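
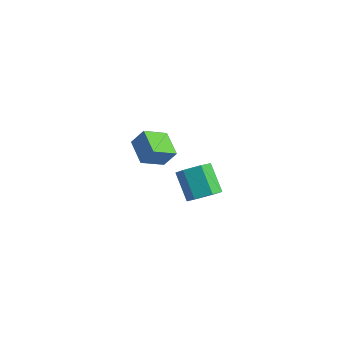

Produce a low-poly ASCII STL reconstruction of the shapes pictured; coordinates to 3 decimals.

solid 
facet normal 0.631 -0.271 -0.727
outer loop
vertex -0.928 3.375 -1.727
vertex -1.544 3.556 -2.329
vertex -0.981 4.182 -2.074
endloop
endfacet
facet normal 0.773 0.293 0.562
outer loop
vertex -0.928 3.375 -1.727
vertex -0.981 4.182 -2.074
vertex -2.02 3.843 -0.469
endloop
endfacet
facet normal 0.774 0.292 0.562
outer loop
vertex -2.02 3.843 -0.469
vertex -0.981 4.182 -2.074
vertex -2.072 4.65 -0.816
endloop
endfacet
facet normal -0.631 0.272 0.727
outer loop
vertex -2.02 3.843 -0.469
vertex -2.072 4.65 -0.816
vertex -2.636 4.024 -1.071
endloop
endfacet
facet normal 0.630 -0.271 -0.728
outer loop
vertex -0.981 4.182 -2.074
vertex -1.544 3.556 -2.329
vertex -1.597 4.363 -2.675
endloop
endfacet
facet normal 0.335 0.940 -0.060
outer loop
vertex -0.981 4.182 -2.074
vertex -1.597 4.363 -2.675
vertex -2.072 4.65 -0.816
endloop
endfacet
facet normal 0.336 0.940 -0.059
outer loop
vertex -2.072 4.65 -0.816
vertex -1.597 4.363 -2.675
vertex -2.688 4.832 -1.417
endloop
endfacet
facet normal -0.630 0.271 0.728
outer loop
vertex -2.072 4.65 -0.816
vertex -2.688 4.832 -1.417
vertex -2.636 4.024 -1.071
endloop
endfacet
facet normal 0.631 -0.270 -0.727
outer loop
vertex -1.597 4.363 -2.675
vertex -1.544 3.556 -2.329
vertex -2.16 3.737 -2.931
endloop
endfacet
facet normal -0.438 0.649 -0.622
outer loop
vertex -1.597 4.363 -2.675
vertex -2.16 3.737 -2.931
vertex -2.688 4.832 -1.417
endloop
endfacet
facet normal -0.439 0.649 -0.622
outer loop
vertex -2.688 4.832 -1.417
vertex -2.16 3.737 -2.931
vertex -3.252 4.205 -1.673
endloop
endfacet
facet normal -0.631 0.271 0.727
outer loop
vertex -2.688 4.832 -1.417
vertex -3.252 4.205 -1.673
vertex -2.636 4.024 -1.071
endloop
endfacet
facet normal 0.631 -0.272 -0.727
outer loop
vertex -2.16 3.737 -2.931
vertex -1.544 3.556 -2.329
vertex -2.108 2.93 -2.584
endloop
endfacet
facet normal -0.773 -0.292 -0.563
outer loop
vertex -2.16 3.737 -2.931
vertex -2.108 2.93 -2.584
vertex -3.252 4.205 -1.673
endloop
endfacet
facet normal -0.774 -0.293 -0.562
outer loop
vertex -3.252 4.205 -1.673
vertex -2.108 2.93 -2.584
vertex -3.199 3.398 -1.326
endloop
endfacet
facet normal -0.631 0.271 0.727
outer loop
vertex -3.252 4.205 -1.673
vertex -3.199 3.398 -1.326
vertex -2.636 4.024 -1.071
endloop
endfacet
facet normal 0.630 -0.271 -0.728
outer loop
vertex -2.108 2.93 -2.584
vertex -1.544 3.556 -2.329
vertex -1.492 2.748 -1.983
endloop
endfacet
facet normal -0.335 -0.940 0.059
outer loop
vertex -2.108 2.93 -2.584
vertex -1.492 2.748 -1.983
vertex -3.199 3.398 -1.326
endloop
endfacet
facet normal -0.335 -0.940 0.060
outer loop
vertex -3.199 3.398 -1.326
vertex -1.492 2.748 -1.983
vertex -2.583 3.217 -0.725
endloop
endfacet
facet normal -0.630 0.271 0.728
outer loop
vertex -3.199 3.398 -1.326
vertex -2.583 3.217 -0.725
vertex -2.636 4.024 -1.071
endloop
endfacet
facet normal 0.631 -0.271 -0.727
outer loop
vertex -1.492 2.748 -1.983
vertex -1.544 3.556 -2.329
vertex -0.928 3.375 -1.727
endloop
endfacet
facet normal 0.439 -0.649 0.622
outer loop
vertex -1.492 2.748 -1.983
vertex -0.928 3.375 -1.727
vertex -2.583 3.217 -0.725
endloop
endfacet
facet normal 0.439 -0.649 0.622
outer loop
vertex -2.583 3.217 -0.725
vertex -0.928 3.375 -1.727
vertex -2.02 3.843 -0.469
endloop
endfacet
facet normal -0.631 0.270 0.727
outer loop
vertex -2.583 3.217 -0.725
vertex -2.02 3.843 -0.469
vertex -2.636 4.024 -1.071
endloop
endfacet
facet normal -0.505 -0.259 -0.823
outer loop
vertex -0.984 -1.614 3.425
vertex -2.103 -0.964 3.906
vertex -0.592 -0.501 2.834
endloop
endfacet
facet normal 0.811 -0.471 -0.349
outer loop
vertex -0.077 -0.236 3.674
vertex -0.984 -1.614 3.425
vertex -0.592 -0.501 2.834
endloop
endfacet
facet normal -0.505 -0.259 -0.823
outer loop
vertex -0.592 -0.501 2.834
vertex -2.103 -0.964 3.906
vertex -1.711 0.149 3.315
endloop
endfacet
facet normal 0.297 0.843 -0.448
outer loop
vertex -1.711 0.149 3.315
vertex -0.077 -0.236 3.674
vertex -0.592 -0.501 2.834
endloop
endfacet
facet normal -0.297 -0.843 0.448
outer loop
vertex -0.984 -1.614 3.425
vertex -1.588 -0.699 4.746
vertex -2.103 -0.964 3.906
endloop
endfacet
facet normal 0.811 -0.471 -0.349
outer loop
vertex -0.469 -1.349 4.265
vertex -0.984 -1.614 3.425
vertex -0.077 -0.236 3.674
endloop
endfacet
facet normal -0.297 -0.843 0.448
outer loop
vertex -0.469 -1.349 4.265
vertex -1.588 -0.699 4.746
vertex -0.984 -1.614 3.425
endloop
endfacet
facet normal -0.811 0.471 0.349
outer loop
vertex -2.103 -0.964 3.906
vertex -1.588 -0.699 4.746
vertex -1.711 0.149 3.315
endloop
endfacet
facet normal 0.297 0.843 -0.448
outer loop
vertex -1.196 0.414 4.155
vertex -0.077 -0.236 3.674
vertex -1.711 0.149 3.315
endloop
endfacet
facet normal -0.811 0.471 0.349
outer loop
vertex -1.711 0.149 3.315
vertex -1.588 -0.699 4.746
vertex -1.196 0.414 4.155
endloop
endfacet
facet normal 0.505 0.259 0.823
outer loop
vertex -1.196 0.414 4.155
vertex -0.469 -1.349 4.265
vertex -0.077 -0.236 3.674
endloop
endfacet
facet normal 0.505 0.259 0.823
outer loop
vertex -1.588 -0.699 4.746
vertex -0.469 -1.349 4.265
vertex -1.196 0.414 4.155
endloop
endfacet

endsolid


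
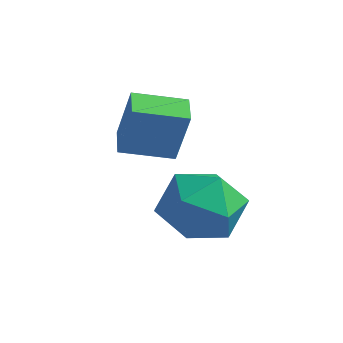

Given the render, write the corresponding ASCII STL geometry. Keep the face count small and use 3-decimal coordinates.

solid 
facet normal -0.705 -0.677 0.214
outer loop
vertex -0.168 1.481 4.719
vertex -0.754 2.144 4.886
vertex -0.612 1.468 3.213
endloop
endfacet
facet normal 0.651 -0.736 -0.186
outer loop
vertex 0.374 2.416 2.914
vertex -0.168 1.481 4.719
vertex -0.612 1.468 3.213
endloop
endfacet
facet normal -0.704 -0.677 0.214
outer loop
vertex -0.612 1.468 3.213
vertex -0.754 2.144 4.886
vertex -1.198 2.13 3.38
endloop
endfacet
facet normal -0.283 -0.008 -0.959
outer loop
vertex -1.198 2.13 3.38
vertex 0.374 2.416 2.914
vertex -0.612 1.468 3.213
endloop
endfacet
facet normal 0.283 0.008 0.959
outer loop
vertex -0.168 1.481 4.719
vertex 0.232 3.092 4.587
vertex -0.754 2.144 4.886
endloop
endfacet
facet normal 0.652 -0.735 -0.185
outer loop
vertex 0.818 2.43 4.42
vertex -0.168 1.481 4.719
vertex 0.374 2.416 2.914
endloop
endfacet
facet normal 0.283 0.008 0.959
outer loop
vertex 0.818 2.43 4.42
vertex 0.232 3.092 4.587
vertex -0.168 1.481 4.719
endloop
endfacet
facet normal -0.651 0.736 0.185
outer loop
vertex -0.754 2.144 4.886
vertex 0.232 3.092 4.587
vertex -1.198 2.13 3.38
endloop
endfacet
facet normal -0.283 -0.008 -0.959
outer loop
vertex -0.212 3.079 3.081
vertex 0.374 2.416 2.914
vertex -1.198 2.13 3.38
endloop
endfacet
facet normal -0.652 0.735 0.186
outer loop
vertex -1.198 2.13 3.38
vertex 0.232 3.092 4.587
vertex -0.212 3.079 3.081
endloop
endfacet
facet normal 0.705 0.677 -0.214
outer loop
vertex -0.212 3.079 3.081
vertex 0.818 2.43 4.42
vertex 0.374 2.416 2.914
endloop
endfacet
facet normal 0.704 0.677 -0.213
outer loop
vertex 0.232 3.092 4.587
vertex 0.818 2.43 4.42
vertex -0.212 3.079 3.081
endloop
endfacet
facet normal -0.231 0.382 0.895
outer loop
vertex 1.244 2.86 2.505
vertex 0.836 1.82 2.844
vertex 1.958 2.092 3.018
endloop
endfacet
facet normal 0.332 0.718 0.612
outer loop
vertex 1.244 2.86 2.505
vertex 1.958 2.092 3.018
vertex 2.326 2.707 2.097
endloop
endfacet
facet normal 0.134 0.991 -0.017
outer loop
vertex 1.244 2.86 2.505
vertex 2.326 2.707 2.097
vertex 1.433 2.815 1.354
endloop
endfacet
facet normal -0.552 0.825 -0.123
outer loop
vertex 1.244 2.86 2.505
vertex 1.433 2.815 1.354
vertex 0.512 2.267 1.816
endloop
endfacet
facet normal -0.778 0.449 0.440
outer loop
vertex 1.244 2.86 2.505
vertex 0.512 2.267 1.816
vertex 0.836 1.82 2.844
endloop
endfacet
facet normal 0.840 0.232 0.490
outer loop
vertex 2.326 2.707 2.097
vertex 1.958 2.092 3.018
vertex 2.588 1.573 2.184
endloop
endfacet
facet normal -0.072 -0.311 0.948
outer loop
vertex 1.958 2.092 3.018
vertex 0.836 1.82 2.844
vertex 1.667 1.025 2.646
endloop
endfacet
facet normal -0.956 -0.204 0.212
outer loop
vertex 0.836 1.82 2.844
vertex 0.512 2.267 1.816
vertex 0.774 1.133 1.903
endloop
endfacet
facet normal -0.591 0.405 -0.698
outer loop
vertex 0.512 2.267 1.816
vertex 1.433 2.815 1.354
vertex 1.142 1.748 0.982
endloop
endfacet
facet normal 0.519 0.674 -0.526
outer loop
vertex 1.433 2.815 1.354
vertex 2.326 2.707 2.097
vertex 2.264 2.02 1.156
endloop
endfacet
facet normal 0.552 -0.825 0.123
outer loop
vertex 1.856 0.98 1.495
vertex 2.588 1.573 2.184
vertex 1.667 1.025 2.646
endloop
endfacet
facet normal -0.134 -0.991 0.017
outer loop
vertex 1.856 0.98 1.495
vertex 1.667 1.025 2.646
vertex 0.774 1.133 1.903
endloop
endfacet
facet normal -0.332 -0.718 -0.612
outer loop
vertex 1.856 0.98 1.495
vertex 0.774 1.133 1.903
vertex 1.142 1.748 0.982
endloop
endfacet
facet normal 0.231 -0.382 -0.895
outer loop
vertex 1.856 0.98 1.495
vertex 1.142 1.748 0.982
vertex 2.264 2.02 1.156
endloop
endfacet
facet normal 0.778 -0.449 -0.440
outer loop
vertex 1.856 0.98 1.495
vertex 2.264 2.02 1.156
vertex 2.588 1.573 2.184
endloop
endfacet
facet normal 0.591 -0.405 0.698
outer loop
vertex 1.667 1.025 2.646
vertex 2.588 1.573 2.184
vertex 1.958 2.092 3.018
endloop
endfacet
facet normal -0.519 -0.674 0.526
outer loop
vertex 0.774 1.133 1.903
vertex 1.667 1.025 2.646
vertex 0.836 1.82 2.844
endloop
endfacet
facet normal -0.840 -0.232 -0.490
outer loop
vertex 1.142 1.748 0.982
vertex 0.774 1.133 1.903
vertex 0.512 2.267 1.816
endloop
endfacet
facet normal 0.072 0.311 -0.948
outer loop
vertex 2.264 2.02 1.156
vertex 1.142 1.748 0.982
vertex 1.433 2.815 1.354
endloop
endfacet
facet normal 0.956 0.204 -0.212
outer loop
vertex 2.588 1.573 2.184
vertex 2.264 2.02 1.156
vertex 2.326 2.707 2.097
endloop
endfacet

endsolid


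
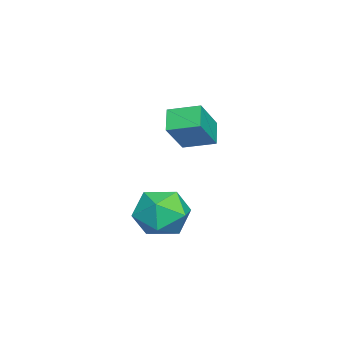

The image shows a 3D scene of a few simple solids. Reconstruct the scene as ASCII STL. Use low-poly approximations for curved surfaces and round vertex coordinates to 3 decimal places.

solid 
facet normal -0.128 0.895 0.427
outer loop
vertex 1.123 -2.969 -2.77
vertex 1.501 -3.399 -1.754
vertex 2.259 -2.932 -2.507
endloop
endfacet
facet normal 0.030 0.964 -0.266
outer loop
vertex 1.123 -2.969 -2.77
vertex 2.259 -2.932 -2.507
vertex 1.919 -3.219 -3.586
endloop
endfacet
facet normal -0.465 0.612 -0.641
outer loop
vertex 1.123 -2.969 -2.77
vertex 1.919 -3.219 -3.586
vertex 0.95 -3.864 -3.499
endloop
endfacet
facet normal -0.928 0.326 -0.180
outer loop
vertex 1.123 -2.969 -2.77
vertex 0.95 -3.864 -3.499
vertex 0.691 -3.975 -2.366
endloop
endfacet
facet normal -0.720 0.502 0.480
outer loop
vertex 1.123 -2.969 -2.77
vertex 0.691 -3.975 -2.366
vertex 1.501 -3.399 -1.754
endloop
endfacet
facet normal 0.660 0.648 -0.380
outer loop
vertex 1.919 -3.219 -3.586
vertex 2.259 -2.932 -2.507
vertex 2.789 -3.805 -3.074
endloop
endfacet
facet normal 0.404 0.537 0.740
outer loop
vertex 2.259 -2.932 -2.507
vertex 1.501 -3.399 -1.754
vertex 2.53 -3.916 -1.941
endloop
endfacet
facet normal -0.554 -0.100 0.827
outer loop
vertex 1.501 -3.399 -1.754
vertex 0.691 -3.975 -2.366
vertex 1.561 -4.561 -1.854
endloop
endfacet
facet normal -0.891 -0.384 -0.241
outer loop
vertex 0.691 -3.975 -2.366
vertex 0.95 -3.864 -3.499
vertex 1.221 -4.848 -2.933
endloop
endfacet
facet normal -0.140 0.078 -0.987
outer loop
vertex 0.95 -3.864 -3.499
vertex 1.919 -3.219 -3.586
vertex 1.979 -4.381 -3.686
endloop
endfacet
facet normal 0.928 -0.326 0.180
outer loop
vertex 2.357 -4.811 -2.67
vertex 2.789 -3.805 -3.074
vertex 2.53 -3.916 -1.941
endloop
endfacet
facet normal 0.465 -0.612 0.641
outer loop
vertex 2.357 -4.811 -2.67
vertex 2.53 -3.916 -1.941
vertex 1.561 -4.561 -1.854
endloop
endfacet
facet normal -0.030 -0.964 0.266
outer loop
vertex 2.357 -4.811 -2.67
vertex 1.561 -4.561 -1.854
vertex 1.221 -4.848 -2.933
endloop
endfacet
facet normal 0.128 -0.895 -0.427
outer loop
vertex 2.357 -4.811 -2.67
vertex 1.221 -4.848 -2.933
vertex 1.979 -4.381 -3.686
endloop
endfacet
facet normal 0.720 -0.502 -0.480
outer loop
vertex 2.357 -4.811 -2.67
vertex 1.979 -4.381 -3.686
vertex 2.789 -3.805 -3.074
endloop
endfacet
facet normal 0.891 0.384 0.241
outer loop
vertex 2.53 -3.916 -1.941
vertex 2.789 -3.805 -3.074
vertex 2.259 -2.932 -2.507
endloop
endfacet
facet normal 0.140 -0.078 0.987
outer loop
vertex 1.561 -4.561 -1.854
vertex 2.53 -3.916 -1.941
vertex 1.501 -3.399 -1.754
endloop
endfacet
facet normal -0.660 -0.648 0.380
outer loop
vertex 1.221 -4.848 -2.933
vertex 1.561 -4.561 -1.854
vertex 0.691 -3.975 -2.366
endloop
endfacet
facet normal -0.404 -0.537 -0.740
outer loop
vertex 1.979 -4.381 -3.686
vertex 1.221 -4.848 -2.933
vertex 0.95 -3.864 -3.499
endloop
endfacet
facet normal 0.554 0.100 -0.827
outer loop
vertex 2.789 -3.805 -3.074
vertex 1.979 -4.381 -3.686
vertex 1.919 -3.219 -3.586
endloop
endfacet
facet normal -0.643 0.214 -0.735
outer loop
vertex -3.171 -4.143 -0.526
vertex -3.121 -2.865 -0.197
vertex -2.329 -3.996 -1.219
endloop
endfacet
facet normal -0.037 -0.967 -0.250
outer loop
vertex -1.199 -4.375 0.077
vertex -3.171 -4.143 -0.526
vertex -2.329 -3.996 -1.219
endloop
endfacet
facet normal -0.642 0.215 -0.736
outer loop
vertex -2.329 -3.996 -1.219
vertex -3.121 -2.865 -0.197
vertex -2.279 -2.719 -0.889
endloop
endfacet
facet normal 0.766 0.133 -0.629
outer loop
vertex -2.279 -2.719 -0.889
vertex -1.199 -4.375 0.077
vertex -2.329 -3.996 -1.219
endloop
endfacet
facet normal -0.766 -0.132 0.629
outer loop
vertex -3.171 -4.143 -0.526
vertex -1.991 -3.244 1.099
vertex -3.121 -2.865 -0.197
endloop
endfacet
facet normal -0.037 -0.968 -0.250
outer loop
vertex -2.041 -4.521 0.769
vertex -3.171 -4.143 -0.526
vertex -1.199 -4.375 0.077
endloop
endfacet
facet normal -0.766 -0.133 0.629
outer loop
vertex -2.041 -4.521 0.769
vertex -1.991 -3.244 1.099
vertex -3.171 -4.143 -0.526
endloop
endfacet
facet normal 0.038 0.968 0.250
outer loop
vertex -3.121 -2.865 -0.197
vertex -1.991 -3.244 1.099
vertex -2.279 -2.719 -0.889
endloop
endfacet
facet normal 0.766 0.132 -0.630
outer loop
vertex -1.149 -3.097 0.406
vertex -1.199 -4.375 0.077
vertex -2.279 -2.719 -0.889
endloop
endfacet
facet normal 0.037 0.968 0.250
outer loop
vertex -2.279 -2.719 -0.889
vertex -1.991 -3.244 1.099
vertex -1.149 -3.097 0.406
endloop
endfacet
facet normal 0.642 -0.215 0.736
outer loop
vertex -1.149 -3.097 0.406
vertex -2.041 -4.521 0.769
vertex -1.199 -4.375 0.077
endloop
endfacet
facet normal 0.643 -0.215 0.735
outer loop
vertex -1.991 -3.244 1.099
vertex -2.041 -4.521 0.769
vertex -1.149 -3.097 0.406
endloop
endfacet

endsolid


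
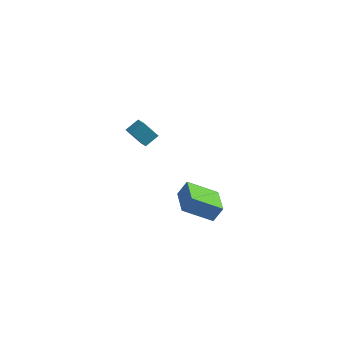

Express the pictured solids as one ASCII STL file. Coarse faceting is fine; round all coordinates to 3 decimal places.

solid 
facet normal -0.455 -0.267 -0.849
outer loop
vertex -0.497 0.204 -3.463
vertex -1.095 1.888 -3.671
vertex 1.122 0.654 -4.472
endloop
endfacet
facet normal 0.333 -0.936 0.116
outer loop
vertex 1.595 0.932 -3.589
vertex -0.497 0.204 -3.463
vertex 1.122 0.654 -4.472
endloop
endfacet
facet normal -0.455 -0.267 -0.849
outer loop
vertex 1.122 0.654 -4.472
vertex -1.095 1.888 -3.671
vertex 0.523 2.339 -4.68
endloop
endfacet
facet normal 0.826 0.230 -0.515
outer loop
vertex 0.523 2.339 -4.68
vertex 1.595 0.932 -3.589
vertex 1.122 0.654 -4.472
endloop
endfacet
facet normal -0.826 -0.230 0.515
outer loop
vertex -0.497 0.204 -3.463
vertex -0.622 2.166 -2.788
vertex -1.095 1.888 -3.671
endloop
endfacet
facet normal 0.333 -0.936 0.115
outer loop
vertex -0.023 0.481 -2.58
vertex -0.497 0.204 -3.463
vertex 1.595 0.932 -3.589
endloop
endfacet
facet normal -0.826 -0.230 0.515
outer loop
vertex -0.023 0.481 -2.58
vertex -0.622 2.166 -2.788
vertex -0.497 0.204 -3.463
endloop
endfacet
facet normal -0.333 0.936 -0.116
outer loop
vertex -1.095 1.888 -3.671
vertex -0.622 2.166 -2.788
vertex 0.523 2.339 -4.68
endloop
endfacet
facet normal 0.826 0.230 -0.515
outer loop
vertex 0.997 2.616 -3.797
vertex 1.595 0.932 -3.589
vertex 0.523 2.339 -4.68
endloop
endfacet
facet normal -0.332 0.936 -0.115
outer loop
vertex 0.523 2.339 -4.68
vertex -0.622 2.166 -2.788
vertex 0.997 2.616 -3.797
endloop
endfacet
facet normal 0.455 0.267 0.849
outer loop
vertex 0.997 2.616 -3.797
vertex -0.023 0.481 -2.58
vertex 1.595 0.932 -3.589
endloop
endfacet
facet normal 0.455 0.267 0.849
outer loop
vertex -0.622 2.166 -2.788
vertex -0.023 0.481 -2.58
vertex 0.997 2.616 -3.797
endloop
endfacet
facet normal -0.716 0.133 0.685
outer loop
vertex -2.923 -1.034 3.666
vertex -2.383 -0.457 4.118
vertex -3.427 0.011 2.937
endloop
endfacet
facet normal -0.594 -0.633 -0.497
outer loop
vertex -2.597 -0.143 2.142
vertex -2.923 -1.034 3.666
vertex -3.427 0.011 2.937
endloop
endfacet
facet normal -0.716 0.132 0.685
outer loop
vertex -3.427 0.011 2.937
vertex -2.383 -0.457 4.118
vertex -2.888 0.587 3.389
endloop
endfacet
facet normal -0.368 0.762 -0.532
outer loop
vertex -2.888 0.587 3.389
vertex -2.597 -0.143 2.142
vertex -3.427 0.011 2.937
endloop
endfacet
facet normal 0.369 -0.762 0.532
outer loop
vertex -2.923 -1.034 3.666
vertex -1.553 -0.611 3.323
vertex -2.383 -0.457 4.118
endloop
endfacet
facet normal -0.592 -0.634 -0.497
outer loop
vertex -2.092 -1.187 2.871
vertex -2.923 -1.034 3.666
vertex -2.597 -0.143 2.142
endloop
endfacet
facet normal 0.369 -0.762 0.532
outer loop
vertex -2.092 -1.187 2.871
vertex -1.553 -0.611 3.323
vertex -2.923 -1.034 3.666
endloop
endfacet
facet normal 0.593 0.634 0.497
outer loop
vertex -2.383 -0.457 4.118
vertex -1.553 -0.611 3.323
vertex -2.888 0.587 3.389
endloop
endfacet
facet normal -0.369 0.762 -0.532
outer loop
vertex -2.057 0.434 2.594
vertex -2.597 -0.143 2.142
vertex -2.888 0.587 3.389
endloop
endfacet
facet normal 0.593 0.633 0.498
outer loop
vertex -2.888 0.587 3.389
vertex -1.553 -0.611 3.323
vertex -2.057 0.434 2.594
endloop
endfacet
facet normal 0.716 -0.133 -0.686
outer loop
vertex -2.057 0.434 2.594
vertex -2.092 -1.187 2.871
vertex -2.597 -0.143 2.142
endloop
endfacet
facet normal 0.716 -0.133 -0.685
outer loop
vertex -1.553 -0.611 3.323
vertex -2.092 -1.187 2.871
vertex -2.057 0.434 2.594
endloop
endfacet

endsolid


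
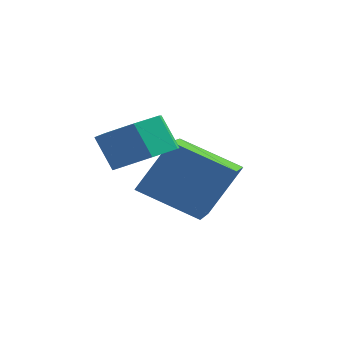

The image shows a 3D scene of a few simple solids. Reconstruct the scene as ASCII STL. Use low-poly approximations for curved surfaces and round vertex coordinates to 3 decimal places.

solid 
facet normal 0.491 -0.051 -0.870
outer loop
vertex 3.321 -1.807 3.339
vertex 2.452 -1.911 2.855
vertex 2.942 -1.07 3.082
endloop
endfacet
facet normal 0.754 0.525 0.395
outer loop
vertex 3.321 -1.807 3.339
vertex 2.942 -1.07 3.082
vertex 2.717 -1.745 4.409
endloop
endfacet
facet normal 0.755 0.524 0.395
outer loop
vertex 2.717 -1.745 4.409
vertex 2.942 -1.07 3.082
vertex 2.339 -1.007 4.152
endloop
endfacet
facet normal -0.491 0.052 0.870
outer loop
vertex 2.717 -1.745 4.409
vertex 2.339 -1.007 4.152
vertex 1.848 -1.849 3.925
endloop
endfacet
facet normal 0.491 -0.051 -0.870
outer loop
vertex 2.942 -1.07 3.082
vertex 2.452 -1.911 2.855
vertex 2.194 -0.966 2.654
endloop
endfacet
facet normal 0.129 0.991 0.015
outer loop
vertex 2.942 -1.07 3.082
vertex 2.194 -0.966 2.654
vertex 2.339 -1.007 4.152
endloop
endfacet
facet normal 0.130 0.991 0.015
outer loop
vertex 2.339 -1.007 4.152
vertex 2.194 -0.966 2.654
vertex 1.591 -0.903 3.725
endloop
endfacet
facet normal -0.490 0.051 0.870
outer loop
vertex 2.339 -1.007 4.152
vertex 1.591 -0.903 3.725
vertex 1.848 -1.849 3.925
endloop
endfacet
facet normal 0.490 -0.051 -0.870
outer loop
vertex 2.194 -0.966 2.654
vertex 2.452 -1.911 2.855
vertex 1.64 -1.574 2.378
endloop
endfacet
facet normal -0.594 0.712 -0.376
outer loop
vertex 2.194 -0.966 2.654
vertex 1.64 -1.574 2.378
vertex 1.591 -0.903 3.725
endloop
endfacet
facet normal -0.593 0.712 -0.376
outer loop
vertex 1.591 -0.903 3.725
vertex 1.64 -1.574 2.378
vertex 1.037 -1.511 3.448
endloop
endfacet
facet normal -0.491 0.051 0.870
outer loop
vertex 1.591 -0.903 3.725
vertex 1.037 -1.511 3.448
vertex 1.848 -1.849 3.925
endloop
endfacet
facet normal 0.490 -0.050 -0.870
outer loop
vertex 1.64 -1.574 2.378
vertex 2.452 -1.911 2.855
vertex 1.697 -2.436 2.46
endloop
endfacet
facet normal -0.869 -0.103 -0.484
outer loop
vertex 1.64 -1.574 2.378
vertex 1.697 -2.436 2.46
vertex 1.037 -1.511 3.448
endloop
endfacet
facet normal -0.869 -0.103 -0.484
outer loop
vertex 1.037 -1.511 3.448
vertex 1.697 -2.436 2.46
vertex 1.094 -2.373 3.53
endloop
endfacet
facet normal -0.491 0.050 0.870
outer loop
vertex 1.037 -1.511 3.448
vertex 1.094 -2.373 3.53
vertex 1.848 -1.849 3.925
endloop
endfacet
facet normal 0.491 -0.051 -0.870
outer loop
vertex 1.697 -2.436 2.46
vertex 2.452 -1.911 2.855
vertex 2.322 -2.903 2.84
endloop
endfacet
facet normal -0.491 -0.841 -0.227
outer loop
vertex 1.697 -2.436 2.46
vertex 2.322 -2.903 2.84
vertex 1.094 -2.373 3.53
endloop
endfacet
facet normal -0.491 -0.841 -0.227
outer loop
vertex 1.094 -2.373 3.53
vertex 2.322 -2.903 2.84
vertex 1.719 -2.84 3.91
endloop
endfacet
facet normal -0.491 0.051 0.870
outer loop
vertex 1.094 -2.373 3.53
vertex 1.719 -2.84 3.91
vertex 1.848 -1.849 3.925
endloop
endfacet
facet normal 0.490 -0.051 -0.870
outer loop
vertex 2.322 -2.903 2.84
vertex 2.452 -1.911 2.855
vertex 3.045 -2.623 3.231
endloop
endfacet
facet normal 0.257 -0.945 0.201
outer loop
vertex 2.322 -2.903 2.84
vertex 3.045 -2.623 3.231
vertex 1.719 -2.84 3.91
endloop
endfacet
facet normal 0.257 -0.945 0.201
outer loop
vertex 1.719 -2.84 3.91
vertex 3.045 -2.623 3.231
vertex 2.442 -2.56 4.301
endloop
endfacet
facet normal -0.490 0.051 0.870
outer loop
vertex 1.719 -2.84 3.91
vertex 2.442 -2.56 4.301
vertex 1.848 -1.849 3.925
endloop
endfacet
facet normal 0.491 -0.051 -0.870
outer loop
vertex 3.045 -2.623 3.231
vertex 2.452 -1.911 2.855
vertex 3.321 -1.807 3.339
endloop
endfacet
facet normal 0.811 -0.338 0.477
outer loop
vertex 3.045 -2.623 3.231
vertex 3.321 -1.807 3.339
vertex 2.442 -2.56 4.301
endloop
endfacet
facet normal 0.811 -0.337 0.478
outer loop
vertex 2.442 -2.56 4.301
vertex 3.321 -1.807 3.339
vertex 2.717 -1.745 4.409
endloop
endfacet
facet normal -0.491 0.050 0.870
outer loop
vertex 2.442 -2.56 4.301
vertex 2.717 -1.745 4.409
vertex 1.848 -1.849 3.925
endloop
endfacet
facet normal -0.339 -0.401 -0.851
outer loop
vertex 3.513 -0.944 0.495
vertex 1.745 -1.437 1.431
vertex 2.73 0.851 -0.039
endloop
endfacet
facet normal 0.858 0.239 -0.455
outer loop
vertex 3.395 1.637 1.629
vertex 3.513 -0.944 0.495
vertex 2.73 0.851 -0.039
endloop
endfacet
facet normal -0.339 -0.401 -0.851
outer loop
vertex 2.73 0.851 -0.039
vertex 1.745 -1.437 1.431
vertex 0.963 0.358 0.897
endloop
endfacet
facet normal -0.386 0.884 -0.263
outer loop
vertex 0.963 0.358 0.897
vertex 3.395 1.637 1.629
vertex 2.73 0.851 -0.039
endloop
endfacet
facet normal 0.386 -0.884 0.263
outer loop
vertex 3.513 -0.944 0.495
vertex 2.41 -0.651 3.099
vertex 1.745 -1.437 1.431
endloop
endfacet
facet normal 0.858 0.239 -0.454
outer loop
vertex 4.177 -0.158 2.163
vertex 3.513 -0.944 0.495
vertex 3.395 1.637 1.629
endloop
endfacet
facet normal 0.386 -0.884 0.263
outer loop
vertex 4.177 -0.158 2.163
vertex 2.41 -0.651 3.099
vertex 3.513 -0.944 0.495
endloop
endfacet
facet normal -0.858 -0.239 0.455
outer loop
vertex 1.745 -1.437 1.431
vertex 2.41 -0.651 3.099
vertex 0.963 0.358 0.897
endloop
endfacet
facet normal -0.386 0.884 -0.263
outer loop
vertex 1.627 1.144 2.565
vertex 3.395 1.637 1.629
vertex 0.963 0.358 0.897
endloop
endfacet
facet normal -0.858 -0.239 0.454
outer loop
vertex 0.963 0.358 0.897
vertex 2.41 -0.651 3.099
vertex 1.627 1.144 2.565
endloop
endfacet
facet normal 0.339 0.401 0.851
outer loop
vertex 1.627 1.144 2.565
vertex 4.177 -0.158 2.163
vertex 3.395 1.637 1.629
endloop
endfacet
facet normal 0.339 0.401 0.851
outer loop
vertex 2.41 -0.651 3.099
vertex 4.177 -0.158 2.163
vertex 1.627 1.144 2.565
endloop
endfacet

endsolid


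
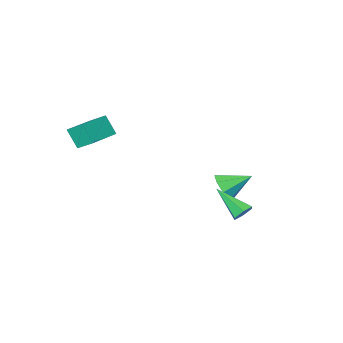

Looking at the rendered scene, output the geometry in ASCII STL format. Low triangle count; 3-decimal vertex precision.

solid 
facet normal -0.952 -0.301 -0.065
outer loop
vertex 2.047 -3.677 2.156
vertex 1.91 -3.008 1.062
vertex 2.359 -4.542 1.588
endloop
endfacet
facet normal 0.107 -0.519 0.848
outer loop
vertex 4.29 -3.932 1.718
vertex 2.047 -3.677 2.156
vertex 2.359 -4.542 1.588
endloop
endfacet
facet normal -0.952 -0.300 -0.064
outer loop
vertex 2.359 -4.542 1.588
vertex 1.91 -3.008 1.062
vertex 2.221 -3.873 0.494
endloop
endfacet
facet normal 0.288 -0.800 -0.526
outer loop
vertex 2.221 -3.873 0.494
vertex 4.29 -3.932 1.718
vertex 2.359 -4.542 1.588
endloop
endfacet
facet normal -0.288 0.800 0.526
outer loop
vertex 2.047 -3.677 2.156
vertex 3.841 -2.398 1.192
vertex 1.91 -3.008 1.062
endloop
endfacet
facet normal 0.107 -0.519 0.848
outer loop
vertex 3.979 -3.067 2.286
vertex 2.047 -3.677 2.156
vertex 4.29 -3.932 1.718
endloop
endfacet
facet normal -0.288 0.800 0.526
outer loop
vertex 3.979 -3.067 2.286
vertex 3.841 -2.398 1.192
vertex 2.047 -3.677 2.156
endloop
endfacet
facet normal -0.107 0.519 -0.848
outer loop
vertex 1.91 -3.008 1.062
vertex 3.841 -2.398 1.192
vertex 2.221 -3.873 0.494
endloop
endfacet
facet normal 0.288 -0.800 -0.526
outer loop
vertex 4.153 -3.263 0.624
vertex 4.29 -3.932 1.718
vertex 2.221 -3.873 0.494
endloop
endfacet
facet normal -0.107 0.519 -0.848
outer loop
vertex 2.221 -3.873 0.494
vertex 3.841 -2.398 1.192
vertex 4.153 -3.263 0.624
endloop
endfacet
facet normal 0.952 0.300 0.064
outer loop
vertex 4.153 -3.263 0.624
vertex 3.979 -3.067 2.286
vertex 4.29 -3.932 1.718
endloop
endfacet
facet normal 0.951 0.301 0.064
outer loop
vertex 3.841 -2.398 1.192
vertex 3.979 -3.067 2.286
vertex 4.153 -3.263 0.624
endloop
endfacet
facet normal -0.178 0.785 -0.594
outer loop
vertex -0.583 3.157 -3.475
vertex -0.89 3.45 -2.996
vertex -0.26 3.535 -3.072
endloop
endfacet
facet normal 0.862 -0.388 -0.327
outer loop
vertex -0.583 3.157 -3.475
vertex -0.26 3.535 -3.072
vertex -0.53 1.85 -1.784
endloop
endfacet
facet normal -0.178 0.785 -0.594
outer loop
vertex -0.26 3.535 -3.072
vertex -0.89 3.45 -2.996
vertex -0.567 3.828 -2.593
endloop
endfacet
facet normal 0.876 0.197 0.441
outer loop
vertex -0.26 3.535 -3.072
vertex -0.567 3.828 -2.593
vertex -0.53 1.85 -1.784
endloop
endfacet
facet normal -0.175 0.784 -0.595
outer loop
vertex -0.567 3.828 -2.593
vertex -0.89 3.45 -2.996
vertex -1.197 3.744 -2.518
endloop
endfacet
facet normal 0.059 0.379 0.924
outer loop
vertex -0.567 3.828 -2.593
vertex -1.197 3.744 -2.518
vertex -0.53 1.85 -1.784
endloop
endfacet
facet normal -0.175 0.784 -0.595
outer loop
vertex -1.197 3.744 -2.518
vertex -0.89 3.45 -2.996
vertex -1.52 3.366 -2.921
endloop
endfacet
facet normal -0.769 -0.023 0.639
outer loop
vertex -1.197 3.744 -2.518
vertex -1.52 3.366 -2.921
vertex -0.53 1.85 -1.784
endloop
endfacet
facet normal -0.175 0.784 -0.595
outer loop
vertex -1.52 3.366 -2.921
vertex -0.89 3.45 -2.996
vertex -1.213 3.072 -3.399
endloop
endfacet
facet normal -0.783 -0.608 -0.129
outer loop
vertex -1.52 3.366 -2.921
vertex -1.213 3.072 -3.399
vertex -0.53 1.85 -1.784
endloop
endfacet
facet normal -0.178 0.785 -0.594
outer loop
vertex -1.213 3.072 -3.399
vertex -0.89 3.45 -2.996
vertex -0.583 3.157 -3.475
endloop
endfacet
facet normal 0.033 -0.790 -0.612
outer loop
vertex -1.213 3.072 -3.399
vertex -0.583 3.157 -3.475
vertex -0.53 1.85 -1.784
endloop
endfacet
facet normal 0.677 -0.546 -0.494
outer loop
vertex -2.453 -0.491 -2.331
vertex -2.729 -0.094 -3.149
vertex -2.079 0.113 -2.487
endloop
endfacet
facet normal 0.149 0.160 0.976
outer loop
vertex -2.453 -0.491 -2.331
vertex -2.079 0.113 -2.487
vertex -3.851 0.814 -2.331
endloop
endfacet
facet normal 0.676 -0.548 -0.493
outer loop
vertex -2.079 0.113 -2.487
vertex -2.729 -0.094 -3.149
vertex -2.085 0.595 -3.031
endloop
endfacet
facet normal 0.335 0.707 0.623
outer loop
vertex -2.079 0.113 -2.487
vertex -2.085 0.595 -3.031
vertex -3.851 0.814 -2.331
endloop
endfacet
facet normal 0.676 -0.548 -0.492
outer loop
vertex -2.085 0.595 -3.031
vertex -2.729 -0.094 -3.149
vertex -2.468 0.673 -3.644
endloop
endfacet
facet normal 0.138 0.990 0.039
outer loop
vertex -2.085 0.595 -3.031
vertex -2.468 0.673 -3.644
vertex -3.851 0.814 -2.331
endloop
endfacet
facet normal 0.676 -0.548 -0.493
outer loop
vertex -2.468 0.673 -3.644
vertex -2.729 -0.094 -3.149
vertex -3.004 0.302 -3.967
endloop
endfacet
facet normal -0.323 0.842 -0.431
outer loop
vertex -2.468 0.673 -3.644
vertex -3.004 0.302 -3.967
vertex -3.851 0.814 -2.331
endloop
endfacet
facet normal 0.677 -0.547 -0.492
outer loop
vertex -3.004 0.302 -3.967
vertex -2.729 -0.094 -3.149
vertex -3.378 -0.301 -3.811
endloop
endfacet
facet normal -0.782 0.352 -0.515
outer loop
vertex -3.004 0.302 -3.967
vertex -3.378 -0.301 -3.811
vertex -3.851 0.814 -2.331
endloop
endfacet
facet normal 0.677 -0.547 -0.492
outer loop
vertex -3.378 -0.301 -3.811
vertex -2.729 -0.094 -3.149
vertex -3.372 -0.784 -3.266
endloop
endfacet
facet normal -0.967 -0.195 -0.162
outer loop
vertex -3.378 -0.301 -3.811
vertex -3.372 -0.784 -3.266
vertex -3.851 0.814 -2.331
endloop
endfacet
facet normal 0.677 -0.547 -0.492
outer loop
vertex -3.372 -0.784 -3.266
vertex -2.729 -0.094 -3.149
vertex -2.989 -0.862 -2.653
endloop
endfacet
facet normal -0.771 -0.478 0.421
outer loop
vertex -3.372 -0.784 -3.266
vertex -2.989 -0.862 -2.653
vertex -3.851 0.814 -2.331
endloop
endfacet
facet normal 0.676 -0.548 -0.494
outer loop
vertex -2.989 -0.862 -2.653
vertex -2.729 -0.094 -3.149
vertex -2.453 -0.491 -2.331
endloop
endfacet
facet normal -0.308 -0.330 0.892
outer loop
vertex -2.989 -0.862 -2.653
vertex -2.453 -0.491 -2.331
vertex -3.851 0.814 -2.331
endloop
endfacet

endsolid


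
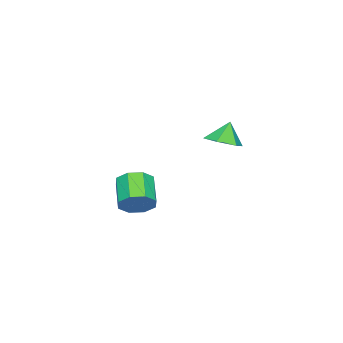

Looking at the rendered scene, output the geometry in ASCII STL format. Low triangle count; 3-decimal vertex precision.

solid 
facet normal 0.659 0.474 -0.584
outer loop
vertex 2.317 -2.851 -0.856
vertex 1.818 -2.848 -1.417
vertex 1.984 -2.383 -0.852
endloop
endfacet
facet normal 0.478 0.333 0.812
outer loop
vertex 2.317 -2.851 -0.856
vertex 1.984 -2.383 -0.852
vertex 1.42 -3.496 -0.063
endloop
endfacet
facet normal 0.480 0.332 0.812
outer loop
vertex 1.42 -3.496 -0.063
vertex 1.984 -2.383 -0.852
vertex 1.088 -3.028 -0.058
endloop
endfacet
facet normal -0.660 -0.474 0.583
outer loop
vertex 1.42 -3.496 -0.063
vertex 1.088 -3.028 -0.058
vertex 0.922 -3.492 -0.623
endloop
endfacet
facet normal 0.660 0.473 -0.584
outer loop
vertex 1.984 -2.383 -0.852
vertex 1.818 -2.848 -1.417
vertex 1.555 -2.187 -1.178
endloop
endfacet
facet normal -0.070 0.812 0.580
outer loop
vertex 1.984 -2.383 -0.852
vertex 1.555 -2.187 -1.178
vertex 1.088 -3.028 -0.058
endloop
endfacet
facet normal -0.071 0.812 0.580
outer loop
vertex 1.088 -3.028 -0.058
vertex 1.555 -2.187 -1.178
vertex 0.658 -2.832 -0.385
endloop
endfacet
facet normal -0.660 -0.474 0.583
outer loop
vertex 1.088 -3.028 -0.058
vertex 0.658 -2.832 -0.385
vertex 0.922 -3.492 -0.623
endloop
endfacet
facet normal 0.660 0.473 -0.583
outer loop
vertex 1.555 -2.187 -1.178
vertex 1.818 -2.848 -1.417
vertex 1.28 -2.378 -1.644
endloop
endfacet
facet normal -0.579 0.815 0.008
outer loop
vertex 1.555 -2.187 -1.178
vertex 1.28 -2.378 -1.644
vertex 0.658 -2.832 -0.385
endloop
endfacet
facet normal -0.579 0.815 0.008
outer loop
vertex 0.658 -2.832 -0.385
vertex 1.28 -2.378 -1.644
vertex 0.383 -3.023 -0.851
endloop
endfacet
facet normal -0.659 -0.474 0.583
outer loop
vertex 0.658 -2.832 -0.385
vertex 0.383 -3.023 -0.851
vertex 0.922 -3.492 -0.623
endloop
endfacet
facet normal 0.660 0.474 -0.583
outer loop
vertex 1.28 -2.378 -1.644
vertex 1.818 -2.848 -1.417
vertex 1.32 -2.844 -1.977
endloop
endfacet
facet normal -0.748 0.342 -0.568
outer loop
vertex 1.28 -2.378 -1.644
vertex 1.32 -2.844 -1.977
vertex 0.383 -3.023 -0.851
endloop
endfacet
facet normal -0.748 0.342 -0.568
outer loop
vertex 0.383 -3.023 -0.851
vertex 1.32 -2.844 -1.977
vertex 0.423 -3.489 -1.184
endloop
endfacet
facet normal -0.659 -0.474 0.584
outer loop
vertex 0.383 -3.023 -0.851
vertex 0.423 -3.489 -1.184
vertex 0.922 -3.492 -0.623
endloop
endfacet
facet normal 0.660 0.474 -0.583
outer loop
vertex 1.32 -2.844 -1.977
vertex 1.818 -2.848 -1.417
vertex 1.652 -3.312 -1.982
endloop
endfacet
facet normal -0.480 -0.332 -0.812
outer loop
vertex 1.32 -2.844 -1.977
vertex 1.652 -3.312 -1.982
vertex 0.423 -3.489 -1.184
endloop
endfacet
facet normal -0.479 -0.334 -0.812
outer loop
vertex 0.423 -3.489 -1.184
vertex 1.652 -3.312 -1.982
vertex 0.756 -3.957 -1.188
endloop
endfacet
facet normal -0.659 -0.474 0.584
outer loop
vertex 0.423 -3.489 -1.184
vertex 0.756 -3.957 -1.188
vertex 0.922 -3.492 -0.623
endloop
endfacet
facet normal 0.660 0.474 -0.583
outer loop
vertex 1.652 -3.312 -1.982
vertex 1.818 -2.848 -1.417
vertex 2.082 -3.508 -1.655
endloop
endfacet
facet normal 0.071 -0.812 -0.580
outer loop
vertex 1.652 -3.312 -1.982
vertex 2.082 -3.508 -1.655
vertex 0.756 -3.957 -1.188
endloop
endfacet
facet normal 0.070 -0.811 -0.580
outer loop
vertex 0.756 -3.957 -1.188
vertex 2.082 -3.508 -1.655
vertex 1.185 -4.153 -0.862
endloop
endfacet
facet normal -0.660 -0.473 0.584
outer loop
vertex 0.756 -3.957 -1.188
vertex 1.185 -4.153 -0.862
vertex 0.922 -3.492 -0.623
endloop
endfacet
facet normal 0.659 0.474 -0.583
outer loop
vertex 2.082 -3.508 -1.655
vertex 1.818 -2.848 -1.417
vertex 2.357 -3.317 -1.189
endloop
endfacet
facet normal 0.579 -0.815 -0.008
outer loop
vertex 2.082 -3.508 -1.655
vertex 2.357 -3.317 -1.189
vertex 1.185 -4.153 -0.862
endloop
endfacet
facet normal 0.579 -0.815 -0.008
outer loop
vertex 1.185 -4.153 -0.862
vertex 2.357 -3.317 -1.189
vertex 1.46 -3.962 -0.396
endloop
endfacet
facet normal -0.660 -0.473 0.583
outer loop
vertex 1.185 -4.153 -0.862
vertex 1.46 -3.962 -0.396
vertex 0.922 -3.492 -0.623
endloop
endfacet
facet normal 0.659 0.474 -0.584
outer loop
vertex 2.357 -3.317 -1.189
vertex 1.818 -2.848 -1.417
vertex 2.317 -2.851 -0.856
endloop
endfacet
facet normal 0.748 -0.342 0.568
outer loop
vertex 2.357 -3.317 -1.189
vertex 2.317 -2.851 -0.856
vertex 1.46 -3.962 -0.396
endloop
endfacet
facet normal 0.748 -0.342 0.568
outer loop
vertex 1.46 -3.962 -0.396
vertex 2.317 -2.851 -0.856
vertex 1.42 -3.496 -0.063
endloop
endfacet
facet normal -0.660 -0.474 0.583
outer loop
vertex 1.46 -3.962 -0.396
vertex 1.42 -3.496 -0.063
vertex 0.922 -3.492 -0.623
endloop
endfacet
facet normal 0.366 -0.095 -0.926
outer loop
vertex -2.779 -2.649 0.549
vertex -3.226 -2.031 0.309
vertex -2.487 -1.905 0.588
endloop
endfacet
facet normal 0.517 -0.246 0.820
outer loop
vertex -2.779 -2.649 0.549
vertex -2.487 -1.905 0.588
vertex -3.614 -1.929 1.291
endloop
endfacet
facet normal 0.366 -0.096 -0.926
outer loop
vertex -2.487 -1.905 0.588
vertex -3.226 -2.031 0.309
vertex -2.935 -1.287 0.347
endloop
endfacet
facet normal 0.423 0.579 0.698
outer loop
vertex -2.487 -1.905 0.588
vertex -2.935 -1.287 0.347
vertex -3.614 -1.929 1.291
endloop
endfacet
facet normal 0.365 -0.095 -0.926
outer loop
vertex -2.935 -1.287 0.347
vertex -3.226 -2.031 0.309
vertex -3.674 -1.413 0.069
endloop
endfacet
facet normal -0.294 0.875 0.384
outer loop
vertex -2.935 -1.287 0.347
vertex -3.674 -1.413 0.069
vertex -3.614 -1.929 1.291
endloop
endfacet
facet normal 0.364 -0.096 -0.926
outer loop
vertex -3.674 -1.413 0.069
vertex -3.226 -2.031 0.309
vertex -3.966 -2.157 0.031
endloop
endfacet
facet normal -0.917 0.350 0.193
outer loop
vertex -3.674 -1.413 0.069
vertex -3.966 -2.157 0.031
vertex -3.614 -1.929 1.291
endloop
endfacet
facet normal 0.364 -0.096 -0.926
outer loop
vertex -3.966 -2.157 0.031
vertex -3.226 -2.031 0.309
vertex -3.518 -2.775 0.271
endloop
endfacet
facet normal -0.822 -0.474 0.315
outer loop
vertex -3.966 -2.157 0.031
vertex -3.518 -2.775 0.271
vertex -3.614 -1.929 1.291
endloop
endfacet
facet normal 0.365 -0.096 -0.926
outer loop
vertex -3.518 -2.775 0.271
vertex -3.226 -2.031 0.309
vertex -2.779 -2.649 0.549
endloop
endfacet
facet normal -0.105 -0.770 0.629
outer loop
vertex -3.518 -2.775 0.271
vertex -2.779 -2.649 0.549
vertex -3.614 -1.929 1.291
endloop
endfacet

endsolid


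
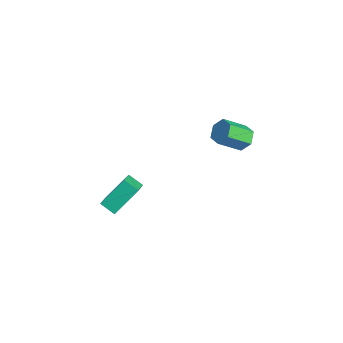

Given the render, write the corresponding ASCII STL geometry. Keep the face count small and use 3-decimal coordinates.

solid 
facet normal -0.698 -0.531 0.479
outer loop
vertex -0.74 -4.166 -3.957
vertex -0.892 -2.724 -2.58
vertex -1.914 -3.433 -4.855
endloop
endfacet
facet normal 0.076 -0.721 -0.688
outer loop
vertex -1.208 -2.896 -5.34
vertex -0.74 -4.166 -3.957
vertex -1.914 -3.433 -4.855
endloop
endfacet
facet normal -0.699 -0.531 0.479
outer loop
vertex -1.914 -3.433 -4.855
vertex -0.892 -2.724 -2.58
vertex -2.066 -1.99 -3.478
endloop
endfacet
facet normal -0.712 0.444 -0.544
outer loop
vertex -2.066 -1.99 -3.478
vertex -1.208 -2.896 -5.34
vertex -1.914 -3.433 -4.855
endloop
endfacet
facet normal 0.712 -0.444 0.544
outer loop
vertex -0.74 -4.166 -3.957
vertex -0.186 -2.187 -3.065
vertex -0.892 -2.724 -2.58
endloop
endfacet
facet normal 0.075 -0.722 -0.688
outer loop
vertex -0.034 -3.63 -4.442
vertex -0.74 -4.166 -3.957
vertex -1.208 -2.896 -5.34
endloop
endfacet
facet normal 0.711 -0.445 0.544
outer loop
vertex -0.034 -3.63 -4.442
vertex -0.186 -2.187 -3.065
vertex -0.74 -4.166 -3.957
endloop
endfacet
facet normal -0.076 0.721 0.688
outer loop
vertex -0.892 -2.724 -2.58
vertex -0.186 -2.187 -3.065
vertex -2.066 -1.99 -3.478
endloop
endfacet
facet normal -0.711 0.445 -0.544
outer loop
vertex -1.36 -1.454 -3.963
vertex -1.208 -2.896 -5.34
vertex -2.066 -1.99 -3.478
endloop
endfacet
facet normal -0.075 0.722 0.688
outer loop
vertex -2.066 -1.99 -3.478
vertex -0.186 -2.187 -3.065
vertex -1.36 -1.454 -3.963
endloop
endfacet
facet normal 0.699 0.531 -0.479
outer loop
vertex -1.36 -1.454 -3.963
vertex -0.034 -3.63 -4.442
vertex -1.208 -2.896 -5.34
endloop
endfacet
facet normal 0.698 0.531 -0.480
outer loop
vertex -0.186 -2.187 -3.065
vertex -0.034 -3.63 -4.442
vertex -1.36 -1.454 -3.963
endloop
endfacet
facet normal 0.052 0.789 -0.613
outer loop
vertex -0.394 4.515 -1.698
vertex -1.195 4.442 -1.86
vertex -0.944 4.911 -1.235
endloop
endfacet
facet normal 0.740 0.381 0.554
outer loop
vertex -0.394 4.515 -1.698
vertex -0.944 4.911 -1.235
vertex -0.485 3.151 -0.638
endloop
endfacet
facet normal 0.740 0.381 0.554
outer loop
vertex -0.485 3.151 -0.638
vertex -0.944 4.911 -1.235
vertex -1.034 3.546 -0.176
endloop
endfacet
facet normal -0.052 -0.789 0.613
outer loop
vertex -0.485 3.151 -0.638
vertex -1.034 3.546 -0.176
vertex -1.285 3.078 -0.8
endloop
endfacet
facet normal 0.052 0.789 -0.613
outer loop
vertex -0.944 4.911 -1.235
vertex -1.195 4.442 -1.86
vertex -1.745 4.838 -1.397
endloop
endfacet
facet normal -0.210 0.608 0.766
outer loop
vertex -0.944 4.911 -1.235
vertex -1.745 4.838 -1.397
vertex -1.034 3.546 -0.176
endloop
endfacet
facet normal -0.210 0.608 0.766
outer loop
vertex -1.034 3.546 -0.176
vertex -1.745 4.838 -1.397
vertex -1.835 3.473 -0.338
endloop
endfacet
facet normal -0.052 -0.789 0.612
outer loop
vertex -1.034 3.546 -0.176
vertex -1.835 3.473 -0.338
vertex -1.285 3.078 -0.8
endloop
endfacet
facet normal 0.052 0.789 -0.613
outer loop
vertex -1.745 4.838 -1.397
vertex -1.195 4.442 -1.86
vertex -1.995 4.369 -2.022
endloop
endfacet
facet normal -0.951 0.226 0.211
outer loop
vertex -1.745 4.838 -1.397
vertex -1.995 4.369 -2.022
vertex -1.835 3.473 -0.338
endloop
endfacet
facet normal -0.950 0.228 0.211
outer loop
vertex -1.835 3.473 -0.338
vertex -1.995 4.369 -2.022
vertex -2.086 3.005 -0.962
endloop
endfacet
facet normal -0.052 -0.789 0.612
outer loop
vertex -1.835 3.473 -0.338
vertex -2.086 3.005 -0.962
vertex -1.285 3.078 -0.8
endloop
endfacet
facet normal 0.052 0.789 -0.613
outer loop
vertex -1.995 4.369 -2.022
vertex -1.195 4.442 -1.86
vertex -1.446 3.974 -2.484
endloop
endfacet
facet normal -0.740 -0.381 -0.554
outer loop
vertex -1.995 4.369 -2.022
vertex -1.446 3.974 -2.484
vertex -2.086 3.005 -0.962
endloop
endfacet
facet normal -0.740 -0.381 -0.554
outer loop
vertex -2.086 3.005 -0.962
vertex -1.446 3.974 -2.484
vertex -1.536 2.609 -1.425
endloop
endfacet
facet normal -0.052 -0.789 0.613
outer loop
vertex -2.086 3.005 -0.962
vertex -1.536 2.609 -1.425
vertex -1.285 3.078 -0.8
endloop
endfacet
facet normal 0.052 0.789 -0.612
outer loop
vertex -1.446 3.974 -2.484
vertex -1.195 4.442 -1.86
vertex -0.645 4.047 -2.322
endloop
endfacet
facet normal 0.210 -0.608 -0.766
outer loop
vertex -1.446 3.974 -2.484
vertex -0.645 4.047 -2.322
vertex -1.536 2.609 -1.425
endloop
endfacet
facet normal 0.210 -0.608 -0.766
outer loop
vertex -1.536 2.609 -1.425
vertex -0.645 4.047 -2.322
vertex -0.735 2.682 -1.263
endloop
endfacet
facet normal -0.052 -0.789 0.613
outer loop
vertex -1.536 2.609 -1.425
vertex -0.735 2.682 -1.263
vertex -1.285 3.078 -0.8
endloop
endfacet
facet normal 0.052 0.789 -0.612
outer loop
vertex -0.645 4.047 -2.322
vertex -1.195 4.442 -1.86
vertex -0.394 4.515 -1.698
endloop
endfacet
facet normal 0.951 -0.227 -0.212
outer loop
vertex -0.645 4.047 -2.322
vertex -0.394 4.515 -1.698
vertex -0.735 2.682 -1.263
endloop
endfacet
facet normal 0.951 -0.227 -0.210
outer loop
vertex -0.735 2.682 -1.263
vertex -0.394 4.515 -1.698
vertex -0.485 3.151 -0.638
endloop
endfacet
facet normal -0.052 -0.789 0.613
outer loop
vertex -0.735 2.682 -1.263
vertex -0.485 3.151 -0.638
vertex -1.285 3.078 -0.8
endloop
endfacet

endsolid


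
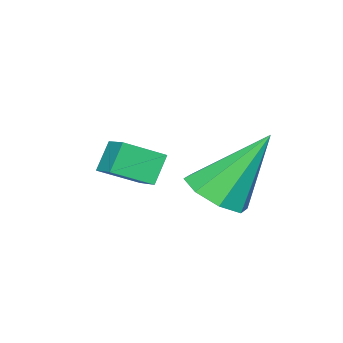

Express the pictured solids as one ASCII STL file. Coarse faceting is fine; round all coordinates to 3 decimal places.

solid 
facet normal 0.367 -0.429 -0.826
outer loop
vertex -0.508 1.364 -0.83
vertex -1.309 1.382 -1.195
vertex -0.622 1.931 -1.175
endloop
endfacet
facet normal 0.730 0.456 0.509
outer loop
vertex -0.508 1.364 -0.83
vertex -0.622 1.931 -1.175
vertex -2.111 2.318 0.615
endloop
endfacet
facet normal 0.366 -0.428 -0.826
outer loop
vertex -0.622 1.931 -1.175
vertex -1.309 1.382 -1.195
vertex -1.138 2.177 -1.531
endloop
endfacet
facet normal 0.367 0.924 0.106
outer loop
vertex -0.622 1.931 -1.175
vertex -1.138 2.177 -1.531
vertex -2.111 2.318 0.615
endloop
endfacet
facet normal 0.367 -0.428 -0.826
outer loop
vertex -1.138 2.177 -1.531
vertex -1.309 1.382 -1.195
vertex -1.754 1.956 -1.69
endloop
endfacet
facet normal -0.287 0.938 -0.192
outer loop
vertex -1.138 2.177 -1.531
vertex -1.754 1.956 -1.69
vertex -2.111 2.318 0.615
endloop
endfacet
facet normal 0.367 -0.428 -0.826
outer loop
vertex -1.754 1.956 -1.69
vertex -1.309 1.382 -1.195
vertex -2.109 1.399 -1.559
endloop
endfacet
facet normal -0.846 0.490 -0.208
outer loop
vertex -1.754 1.956 -1.69
vertex -2.109 1.399 -1.559
vertex -2.111 2.318 0.615
endloop
endfacet
facet normal 0.367 -0.428 -0.826
outer loop
vertex -2.109 1.399 -1.559
vertex -1.309 1.382 -1.195
vertex -1.995 0.832 -1.215
endloop
endfacet
facet normal -0.985 -0.158 0.066
outer loop
vertex -2.109 1.399 -1.559
vertex -1.995 0.832 -1.215
vertex -2.111 2.318 0.615
endloop
endfacet
facet normal 0.367 -0.427 -0.827
outer loop
vertex -1.995 0.832 -1.215
vertex -1.309 1.382 -1.195
vertex -1.479 0.586 -0.859
endloop
endfacet
facet normal -0.622 -0.626 0.469
outer loop
vertex -1.995 0.832 -1.215
vertex -1.479 0.586 -0.859
vertex -2.111 2.318 0.615
endloop
endfacet
facet normal 0.368 -0.427 -0.826
outer loop
vertex -1.479 0.586 -0.859
vertex -1.309 1.382 -1.195
vertex -0.863 0.807 -0.699
endloop
endfacet
facet normal 0.031 -0.641 0.767
outer loop
vertex -1.479 0.586 -0.859
vertex -0.863 0.807 -0.699
vertex -2.111 2.318 0.615
endloop
endfacet
facet normal 0.367 -0.428 -0.826
outer loop
vertex -0.863 0.807 -0.699
vertex -1.309 1.382 -1.195
vertex -0.508 1.364 -0.83
endloop
endfacet
facet normal 0.591 -0.193 0.783
outer loop
vertex -0.863 0.807 -0.699
vertex -0.508 1.364 -0.83
vertex -2.111 2.318 0.615
endloop
endfacet
facet normal -0.561 -0.009 0.828
outer loop
vertex -1.138 -1.503 -0.198
vertex -0.683 -0.755 0.118
vertex -1.913 -0.812 -0.716
endloop
endfacet
facet normal -0.490 -0.803 -0.339
outer loop
vertex -1.397 -0.805 -1.478
vertex -1.138 -1.503 -0.198
vertex -1.913 -0.812 -0.716
endloop
endfacet
facet normal -0.561 -0.009 0.828
outer loop
vertex -1.913 -0.812 -0.716
vertex -0.683 -0.755 0.118
vertex -1.458 -0.065 -0.4
endloop
endfacet
facet normal -0.668 0.596 -0.447
outer loop
vertex -1.458 -0.065 -0.4
vertex -1.397 -0.805 -1.478
vertex -1.913 -0.812 -0.716
endloop
endfacet
facet normal 0.668 -0.595 0.447
outer loop
vertex -1.138 -1.503 -0.198
vertex -0.167 -0.748 -0.644
vertex -0.683 -0.755 0.118
endloop
endfacet
facet normal -0.489 -0.804 -0.339
outer loop
vertex -0.622 -1.495 -0.96
vertex -1.138 -1.503 -0.198
vertex -1.397 -0.805 -1.478
endloop
endfacet
facet normal 0.668 -0.596 0.446
outer loop
vertex -0.622 -1.495 -0.96
vertex -0.167 -0.748 -0.644
vertex -1.138 -1.503 -0.198
endloop
endfacet
facet normal 0.489 0.804 0.339
outer loop
vertex -0.683 -0.755 0.118
vertex -0.167 -0.748 -0.644
vertex -1.458 -0.065 -0.4
endloop
endfacet
facet normal -0.668 0.595 -0.446
outer loop
vertex -0.942 -0.057 -1.162
vertex -1.397 -0.805 -1.478
vertex -1.458 -0.065 -0.4
endloop
endfacet
facet normal 0.489 0.803 0.340
outer loop
vertex -1.458 -0.065 -0.4
vertex -0.167 -0.748 -0.644
vertex -0.942 -0.057 -1.162
endloop
endfacet
facet normal 0.561 0.009 -0.828
outer loop
vertex -0.942 -0.057 -1.162
vertex -0.622 -1.495 -0.96
vertex -1.397 -0.805 -1.478
endloop
endfacet
facet normal 0.561 0.009 -0.828
outer loop
vertex -0.167 -0.748 -0.644
vertex -0.622 -1.495 -0.96
vertex -0.942 -0.057 -1.162
endloop
endfacet

endsolid


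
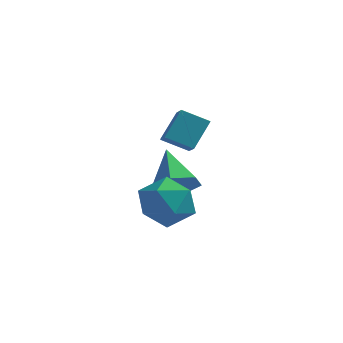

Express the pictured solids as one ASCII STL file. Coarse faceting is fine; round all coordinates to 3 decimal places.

solid 
facet normal -0.875 -0.182 0.448
outer loop
vertex 3.562 -0.49 2.198
vertex 3.164 0.203 1.702
vertex 3.246 -1.369 1.223
endloop
endfacet
facet normal 0.422 -0.737 0.528
outer loop
vertex 4.236 -1.163 0.718
vertex 3.562 -0.49 2.198
vertex 3.246 -1.369 1.223
endloop
endfacet
facet normal -0.876 -0.182 0.447
outer loop
vertex 3.246 -1.369 1.223
vertex 3.164 0.203 1.702
vertex 2.849 -0.676 0.727
endloop
endfacet
facet normal -0.233 -0.651 -0.723
outer loop
vertex 2.849 -0.676 0.727
vertex 4.236 -1.163 0.718
vertex 3.246 -1.369 1.223
endloop
endfacet
facet normal 0.233 0.651 0.722
outer loop
vertex 3.562 -0.49 2.198
vertex 4.154 0.409 1.197
vertex 3.164 0.203 1.702
endloop
endfacet
facet normal 0.423 -0.737 0.528
outer loop
vertex 4.551 -0.284 1.693
vertex 3.562 -0.49 2.198
vertex 4.236 -1.163 0.718
endloop
endfacet
facet normal 0.233 0.651 0.722
outer loop
vertex 4.551 -0.284 1.693
vertex 4.154 0.409 1.197
vertex 3.562 -0.49 2.198
endloop
endfacet
facet normal -0.423 0.737 -0.528
outer loop
vertex 3.164 0.203 1.702
vertex 4.154 0.409 1.197
vertex 2.849 -0.676 0.727
endloop
endfacet
facet normal -0.233 -0.651 -0.722
outer loop
vertex 3.838 -0.47 0.222
vertex 4.236 -1.163 0.718
vertex 2.849 -0.676 0.727
endloop
endfacet
facet normal -0.423 0.737 -0.527
outer loop
vertex 2.849 -0.676 0.727
vertex 4.154 0.409 1.197
vertex 3.838 -0.47 0.222
endloop
endfacet
facet normal 0.875 0.183 -0.447
outer loop
vertex 3.838 -0.47 0.222
vertex 4.551 -0.284 1.693
vertex 4.236 -1.163 0.718
endloop
endfacet
facet normal 0.876 0.181 -0.447
outer loop
vertex 4.154 0.409 1.197
vertex 4.551 -0.284 1.693
vertex 3.838 -0.47 0.222
endloop
endfacet
facet normal 0.432 -0.689 -0.582
outer loop
vertex 3.815 1.118 -2.295
vertex 3.056 0.555 -2.192
vertex 3.09 1.18 -2.906
endloop
endfacet
facet normal 0.273 0.934 -0.230
outer loop
vertex 3.815 1.118 -2.295
vertex 3.09 1.18 -2.906
vertex 2.224 1.885 -1.068
endloop
endfacet
facet normal 0.432 -0.689 -0.582
outer loop
vertex 3.09 1.18 -2.906
vertex 3.056 0.555 -2.192
vertex 2.332 0.618 -2.803
endloop
endfacet
facet normal -0.555 0.655 -0.513
outer loop
vertex 3.09 1.18 -2.906
vertex 2.332 0.618 -2.803
vertex 2.224 1.885 -1.068
endloop
endfacet
facet normal 0.432 -0.689 -0.582
outer loop
vertex 2.332 0.618 -2.803
vertex 3.056 0.555 -2.192
vertex 2.298 -0.007 -2.089
endloop
endfacet
facet normal -0.998 -0.009 -0.056
outer loop
vertex 2.332 0.618 -2.803
vertex 2.298 -0.007 -2.089
vertex 2.224 1.885 -1.068
endloop
endfacet
facet normal 0.432 -0.689 -0.582
outer loop
vertex 2.298 -0.007 -2.089
vertex 3.056 0.555 -2.192
vertex 3.022 -0.07 -1.477
endloop
endfacet
facet normal -0.613 -0.394 0.685
outer loop
vertex 2.298 -0.007 -2.089
vertex 3.022 -0.07 -1.477
vertex 2.224 1.885 -1.068
endloop
endfacet
facet normal 0.431 -0.690 -0.582
outer loop
vertex 3.022 -0.07 -1.477
vertex 3.056 0.555 -2.192
vertex 3.781 0.492 -1.581
endloop
endfacet
facet normal 0.217 -0.114 0.969
outer loop
vertex 3.022 -0.07 -1.477
vertex 3.781 0.492 -1.581
vertex 2.224 1.885 -1.068
endloop
endfacet
facet normal 0.432 -0.688 -0.583
outer loop
vertex 3.781 0.492 -1.581
vertex 3.056 0.555 -2.192
vertex 3.815 1.118 -2.295
endloop
endfacet
facet normal 0.660 0.549 0.513
outer loop
vertex 3.781 0.492 -1.581
vertex 3.815 1.118 -2.295
vertex 2.224 1.885 -1.068
endloop
endfacet
facet normal -0.080 0.897 0.436
outer loop
vertex 3.278 -2.09 -1.03
vertex 3.696 -2.521 -0.066
vertex 4.398 -2.081 -0.842
endloop
endfacet
facet normal 0.037 0.964 -0.265
outer loop
vertex 3.278 -2.09 -1.03
vertex 4.398 -2.081 -0.842
vertex 3.997 -2.348 -1.87
endloop
endfacet
facet normal -0.488 0.624 -0.610
outer loop
vertex 3.278 -2.09 -1.03
vertex 3.997 -2.348 -1.87
vertex 3.047 -2.954 -1.73
endloop
endfacet
facet normal -0.930 0.347 -0.122
outer loop
vertex 3.278 -2.09 -1.03
vertex 3.047 -2.954 -1.73
vertex 2.861 -3.061 -0.614
endloop
endfacet
facet normal -0.678 0.516 0.524
outer loop
vertex 3.278 -2.09 -1.03
vertex 2.861 -3.061 -0.614
vertex 3.696 -2.521 -0.066
endloop
endfacet
facet normal 0.650 0.634 -0.418
outer loop
vertex 3.997 -2.348 -1.87
vertex 4.398 -2.081 -0.842
vertex 4.859 -2.939 -1.426
endloop
endfacet
facet normal 0.461 0.526 0.715
outer loop
vertex 4.398 -2.081 -0.842
vertex 3.696 -2.521 -0.066
vertex 4.673 -3.046 -0.31
endloop
endfacet
facet normal -0.505 -0.091 0.859
outer loop
vertex 3.696 -2.521 -0.066
vertex 2.861 -3.061 -0.614
vertex 3.723 -3.652 -0.17
endloop
endfacet
facet normal -0.913 -0.363 -0.187
outer loop
vertex 2.861 -3.061 -0.614
vertex 3.047 -2.954 -1.73
vertex 3.322 -3.919 -1.198
endloop
endfacet
facet normal -0.198 0.085 -0.976
outer loop
vertex 3.047 -2.954 -1.73
vertex 3.997 -2.348 -1.87
vertex 4.024 -3.479 -1.974
endloop
endfacet
facet normal 0.930 -0.347 0.122
outer loop
vertex 4.442 -3.91 -1.01
vertex 4.859 -2.939 -1.426
vertex 4.673 -3.046 -0.31
endloop
endfacet
facet normal 0.488 -0.624 0.610
outer loop
vertex 4.442 -3.91 -1.01
vertex 4.673 -3.046 -0.31
vertex 3.723 -3.652 -0.17
endloop
endfacet
facet normal -0.037 -0.964 0.265
outer loop
vertex 4.442 -3.91 -1.01
vertex 3.723 -3.652 -0.17
vertex 3.322 -3.919 -1.198
endloop
endfacet
facet normal 0.080 -0.897 -0.436
outer loop
vertex 4.442 -3.91 -1.01
vertex 3.322 -3.919 -1.198
vertex 4.024 -3.479 -1.974
endloop
endfacet
facet normal 0.678 -0.516 -0.524
outer loop
vertex 4.442 -3.91 -1.01
vertex 4.024 -3.479 -1.974
vertex 4.859 -2.939 -1.426
endloop
endfacet
facet normal 0.913 0.363 0.187
outer loop
vertex 4.673 -3.046 -0.31
vertex 4.859 -2.939 -1.426
vertex 4.398 -2.081 -0.842
endloop
endfacet
facet normal 0.198 -0.085 0.976
outer loop
vertex 3.723 -3.652 -0.17
vertex 4.673 -3.046 -0.31
vertex 3.696 -2.521 -0.066
endloop
endfacet
facet normal -0.650 -0.634 0.418
outer loop
vertex 3.322 -3.919 -1.198
vertex 3.723 -3.652 -0.17
vertex 2.861 -3.061 -0.614
endloop
endfacet
facet normal -0.461 -0.526 -0.715
outer loop
vertex 4.024 -3.479 -1.974
vertex 3.322 -3.919 -1.198
vertex 3.047 -2.954 -1.73
endloop
endfacet
facet normal 0.505 0.091 -0.859
outer loop
vertex 4.859 -2.939 -1.426
vertex 4.024 -3.479 -1.974
vertex 3.997 -2.348 -1.87
endloop
endfacet

endsolid


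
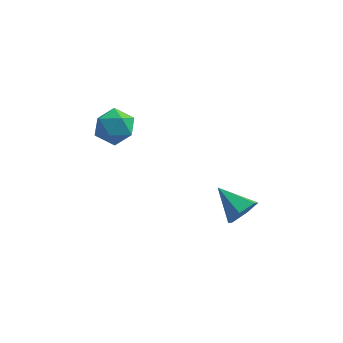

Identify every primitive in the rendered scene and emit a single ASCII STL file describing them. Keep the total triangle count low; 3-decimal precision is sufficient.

solid 
facet normal -0.972 -0.136 0.193
outer loop
vertex -4.381 -1.812 3.493
vertex -4.326 -2.54 3.257
vertex -4.204 -2.365 3.995
endloop
endfacet
facet normal -0.692 0.351 0.631
outer loop
vertex -4.381 -1.812 3.493
vertex -4.204 -2.365 3.995
vertex -3.838 -1.691 4.021
endloop
endfacet
facet normal -0.421 0.877 0.231
outer loop
vertex -4.381 -1.812 3.493
vertex -3.838 -1.691 4.021
vertex -3.732 -1.45 3.3
endloop
endfacet
facet normal -0.533 0.714 -0.453
outer loop
vertex -4.381 -1.812 3.493
vertex -3.732 -1.45 3.3
vertex -4.034 -1.975 2.828
endloop
endfacet
facet normal -0.874 0.089 -0.478
outer loop
vertex -4.381 -1.812 3.493
vertex -4.034 -1.975 2.828
vertex -4.326 -2.54 3.257
endloop
endfacet
facet normal -0.154 0.045 0.987
outer loop
vertex -3.838 -1.691 4.021
vertex -4.204 -2.365 3.995
vertex -3.446 -2.345 4.112
endloop
endfacet
facet normal -0.608 -0.744 0.277
outer loop
vertex -4.204 -2.365 3.995
vertex -4.326 -2.54 3.257
vertex -3.748 -2.87 3.64
endloop
endfacet
facet normal -0.449 -0.382 -0.808
outer loop
vertex -4.326 -2.54 3.257
vertex -4.034 -1.975 2.828
vertex -3.642 -2.629 2.919
endloop
endfacet
facet normal 0.102 0.632 -0.768
outer loop
vertex -4.034 -1.975 2.828
vertex -3.732 -1.45 3.3
vertex -3.276 -1.955 2.945
endloop
endfacet
facet normal 0.285 0.896 0.341
outer loop
vertex -3.732 -1.45 3.3
vertex -3.838 -1.691 4.021
vertex -3.154 -1.78 3.683
endloop
endfacet
facet normal 0.533 -0.714 0.453
outer loop
vertex -3.099 -2.508 3.447
vertex -3.446 -2.345 4.112
vertex -3.748 -2.87 3.64
endloop
endfacet
facet normal 0.421 -0.877 -0.231
outer loop
vertex -3.099 -2.508 3.447
vertex -3.748 -2.87 3.64
vertex -3.642 -2.629 2.919
endloop
endfacet
facet normal 0.692 -0.351 -0.631
outer loop
vertex -3.099 -2.508 3.447
vertex -3.642 -2.629 2.919
vertex -3.276 -1.955 2.945
endloop
endfacet
facet normal 0.972 0.136 -0.193
outer loop
vertex -3.099 -2.508 3.447
vertex -3.276 -1.955 2.945
vertex -3.154 -1.78 3.683
endloop
endfacet
facet normal 0.874 -0.089 0.478
outer loop
vertex -3.099 -2.508 3.447
vertex -3.154 -1.78 3.683
vertex -3.446 -2.345 4.112
endloop
endfacet
facet normal -0.102 -0.632 0.768
outer loop
vertex -3.748 -2.87 3.64
vertex -3.446 -2.345 4.112
vertex -4.204 -2.365 3.995
endloop
endfacet
facet normal -0.285 -0.896 -0.341
outer loop
vertex -3.642 -2.629 2.919
vertex -3.748 -2.87 3.64
vertex -4.326 -2.54 3.257
endloop
endfacet
facet normal 0.154 -0.045 -0.987
outer loop
vertex -3.276 -1.955 2.945
vertex -3.642 -2.629 2.919
vertex -4.034 -1.975 2.828
endloop
endfacet
facet normal 0.608 0.744 -0.277
outer loop
vertex -3.154 -1.78 3.683
vertex -3.276 -1.955 2.945
vertex -3.732 -1.45 3.3
endloop
endfacet
facet normal 0.449 0.382 0.808
outer loop
vertex -3.446 -2.345 4.112
vertex -3.154 -1.78 3.683
vertex -3.838 -1.691 4.021
endloop
endfacet
facet normal 0.741 -0.506 -0.440
outer loop
vertex 1.061 -3.055 1.005
vertex 0.708 -3.077 0.436
vertex 1.126 -2.566 0.552
endloop
endfacet
facet normal 0.302 0.626 0.719
outer loop
vertex 1.061 -3.055 1.005
vertex 1.126 -2.566 0.552
vertex -0.248 -2.423 1.004
endloop
endfacet
facet normal 0.741 -0.506 -0.440
outer loop
vertex 1.126 -2.566 0.552
vertex 0.708 -3.077 0.436
vertex 0.773 -2.588 -0.017
endloop
endfacet
facet normal 0.075 0.994 -0.085
outer loop
vertex 1.126 -2.566 0.552
vertex 0.773 -2.588 -0.017
vertex -0.248 -2.423 1.004
endloop
endfacet
facet normal 0.741 -0.506 -0.440
outer loop
vertex 0.773 -2.588 -0.017
vertex 0.708 -3.077 0.436
vertex 0.355 -3.099 -0.133
endloop
endfacet
facet normal -0.530 0.575 -0.623
outer loop
vertex 0.773 -2.588 -0.017
vertex 0.355 -3.099 -0.133
vertex -0.248 -2.423 1.004
endloop
endfacet
facet normal 0.742 -0.505 -0.441
outer loop
vertex 0.355 -3.099 -0.133
vertex 0.708 -3.077 0.436
vertex 0.291 -3.588 0.32
endloop
endfacet
facet normal -0.910 -0.211 -0.357
outer loop
vertex 0.355 -3.099 -0.133
vertex 0.291 -3.588 0.32
vertex -0.248 -2.423 1.004
endloop
endfacet
facet normal 0.742 -0.506 -0.440
outer loop
vertex 0.291 -3.588 0.32
vertex 0.708 -3.077 0.436
vertex 0.643 -3.566 0.889
endloop
endfacet
facet normal -0.684 -0.578 0.445
outer loop
vertex 0.291 -3.588 0.32
vertex 0.643 -3.566 0.889
vertex -0.248 -2.423 1.004
endloop
endfacet
facet normal 0.741 -0.506 -0.440
outer loop
vertex 0.643 -3.566 0.889
vertex 0.708 -3.077 0.436
vertex 1.061 -3.055 1.005
endloop
endfacet
facet normal -0.078 -0.160 0.984
outer loop
vertex 0.643 -3.566 0.889
vertex 1.061 -3.055 1.005
vertex -0.248 -2.423 1.004
endloop
endfacet

endsolid


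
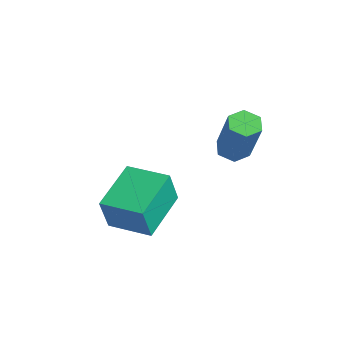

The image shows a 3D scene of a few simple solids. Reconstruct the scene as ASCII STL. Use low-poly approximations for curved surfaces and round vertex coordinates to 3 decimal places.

solid 
facet normal -0.575 0.743 0.342
outer loop
vertex -2.502 -2.932 2.39
vertex -1.204 -1.947 2.432
vertex -2.783 -2.502 0.981
endloop
endfacet
facet normal -0.797 -0.604 -0.025
outer loop
vertex -1.616 -4.013 0.288
vertex -2.502 -2.932 2.39
vertex -2.783 -2.502 0.981
endloop
endfacet
facet normal -0.575 0.744 0.341
outer loop
vertex -2.783 -2.502 0.981
vertex -1.204 -1.947 2.432
vertex -1.484 -1.518 1.022
endloop
endfacet
facet normal -0.187 0.286 -0.940
outer loop
vertex -1.484 -1.518 1.022
vertex -1.616 -4.013 0.288
vertex -2.783 -2.502 0.981
endloop
endfacet
facet normal 0.187 -0.287 0.940
outer loop
vertex -2.502 -2.932 2.39
vertex -0.037 -3.458 1.739
vertex -1.204 -1.947 2.432
endloop
endfacet
facet normal -0.797 -0.604 -0.025
outer loop
vertex -1.336 -4.442 1.698
vertex -2.502 -2.932 2.39
vertex -1.616 -4.013 0.288
endloop
endfacet
facet normal 0.187 -0.286 0.940
outer loop
vertex -1.336 -4.442 1.698
vertex -0.037 -3.458 1.739
vertex -2.502 -2.932 2.39
endloop
endfacet
facet normal 0.797 0.604 0.025
outer loop
vertex -1.204 -1.947 2.432
vertex -0.037 -3.458 1.739
vertex -1.484 -1.518 1.022
endloop
endfacet
facet normal -0.187 0.286 -0.940
outer loop
vertex -0.318 -3.028 0.33
vertex -1.616 -4.013 0.288
vertex -1.484 -1.518 1.022
endloop
endfacet
facet normal 0.797 0.604 0.025
outer loop
vertex -1.484 -1.518 1.022
vertex -0.037 -3.458 1.739
vertex -0.318 -3.028 0.33
endloop
endfacet
facet normal 0.575 -0.744 -0.341
outer loop
vertex -0.318 -3.028 0.33
vertex -1.336 -4.442 1.698
vertex -1.616 -4.013 0.288
endloop
endfacet
facet normal 0.574 -0.744 -0.342
outer loop
vertex -0.037 -3.458 1.739
vertex -1.336 -4.442 1.698
vertex -0.318 -3.028 0.33
endloop
endfacet
facet normal -0.476 0.045 -0.878
outer loop
vertex -0.921 0.306 2.654
vertex -1.438 0.518 2.945
vertex -1.007 0.925 2.732
endloop
endfacet
facet normal 0.868 0.179 -0.462
outer loop
vertex -0.921 0.306 2.654
vertex -1.007 0.925 2.732
vertex 0.094 0.21 4.523
endloop
endfacet
facet normal 0.868 0.178 -0.463
outer loop
vertex 0.094 0.21 4.523
vertex -1.007 0.925 2.732
vertex 0.009 0.829 4.602
endloop
endfacet
facet normal 0.477 -0.046 0.877
outer loop
vertex 0.094 0.21 4.523
vertex 0.009 0.829 4.602
vertex -0.422 0.422 4.815
endloop
endfacet
facet normal -0.477 0.045 -0.878
outer loop
vertex -1.007 0.925 2.732
vertex -1.438 0.518 2.945
vertex -1.523 1.137 3.023
endloop
endfacet
facet normal 0.317 0.940 -0.124
outer loop
vertex -1.007 0.925 2.732
vertex -1.523 1.137 3.023
vertex 0.009 0.829 4.602
endloop
endfacet
facet normal 0.316 0.941 -0.123
outer loop
vertex 0.009 0.829 4.602
vertex -1.523 1.137 3.023
vertex -0.508 1.041 4.893
endloop
endfacet
facet normal 0.476 -0.045 0.878
outer loop
vertex 0.009 0.829 4.602
vertex -0.508 1.041 4.893
vertex -0.422 0.422 4.815
endloop
endfacet
facet normal -0.478 0.045 -0.877
outer loop
vertex -1.523 1.137 3.023
vertex -1.438 0.518 2.945
vertex -1.954 0.73 3.237
endloop
endfacet
facet normal -0.552 0.762 0.339
outer loop
vertex -1.523 1.137 3.023
vertex -1.954 0.73 3.237
vertex -0.508 1.041 4.893
endloop
endfacet
facet normal -0.552 0.762 0.339
outer loop
vertex -0.508 1.041 4.893
vertex -1.954 0.73 3.237
vertex -0.939 0.634 5.106
endloop
endfacet
facet normal 0.476 -0.045 0.878
outer loop
vertex -0.508 1.041 4.893
vertex -0.939 0.634 5.106
vertex -0.422 0.422 4.815
endloop
endfacet
facet normal -0.477 0.046 -0.877
outer loop
vertex -1.954 0.73 3.237
vertex -1.438 0.518 2.945
vertex -1.869 0.111 3.158
endloop
endfacet
facet normal -0.869 -0.178 0.463
outer loop
vertex -1.954 0.73 3.237
vertex -1.869 0.111 3.158
vertex -0.939 0.634 5.106
endloop
endfacet
facet normal -0.868 -0.179 0.463
outer loop
vertex -0.939 0.634 5.106
vertex -1.869 0.111 3.158
vertex -0.853 0.015 5.028
endloop
endfacet
facet normal 0.476 -0.045 0.878
outer loop
vertex -0.939 0.634 5.106
vertex -0.853 0.015 5.028
vertex -0.422 0.422 4.815
endloop
endfacet
facet normal -0.476 0.045 -0.878
outer loop
vertex -1.869 0.111 3.158
vertex -1.438 0.518 2.945
vertex -1.352 -0.101 2.867
endloop
endfacet
facet normal -0.316 -0.941 0.124
outer loop
vertex -1.869 0.111 3.158
vertex -1.352 -0.101 2.867
vertex -0.853 0.015 5.028
endloop
endfacet
facet normal -0.317 -0.940 0.124
outer loop
vertex -0.853 0.015 5.028
vertex -1.352 -0.101 2.867
vertex -0.337 -0.197 4.737
endloop
endfacet
facet normal 0.477 -0.045 0.878
outer loop
vertex -0.853 0.015 5.028
vertex -0.337 -0.197 4.737
vertex -0.422 0.422 4.815
endloop
endfacet
facet normal -0.476 0.045 -0.878
outer loop
vertex -1.352 -0.101 2.867
vertex -1.438 0.518 2.945
vertex -0.921 0.306 2.654
endloop
endfacet
facet normal 0.552 -0.762 -0.339
outer loop
vertex -1.352 -0.101 2.867
vertex -0.921 0.306 2.654
vertex -0.337 -0.197 4.737
endloop
endfacet
facet normal 0.552 -0.762 -0.339
outer loop
vertex -0.337 -0.197 4.737
vertex -0.921 0.306 2.654
vertex 0.094 0.21 4.523
endloop
endfacet
facet normal 0.478 -0.045 0.877
outer loop
vertex -0.337 -0.197 4.737
vertex 0.094 0.21 4.523
vertex -0.422 0.422 4.815
endloop
endfacet

endsolid


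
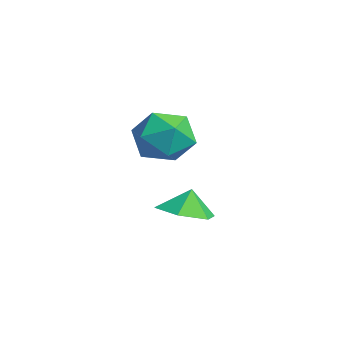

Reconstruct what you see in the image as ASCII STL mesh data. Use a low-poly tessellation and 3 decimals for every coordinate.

solid 
facet normal 0.262 0.207 0.943
outer loop
vertex 3.445 -2.897 4.021
vertex 3.371 -4.02 4.288
vertex 4.372 -3.58 3.913
endloop
endfacet
facet normal 0.554 0.674 0.488
outer loop
vertex 3.445 -2.897 4.021
vertex 4.372 -3.58 3.913
vertex 4.135 -2.795 3.098
endloop
endfacet
facet normal 0.025 0.991 0.129
outer loop
vertex 3.445 -2.897 4.021
vertex 4.135 -2.795 3.098
vertex 2.986 -2.749 2.97
endloop
endfacet
facet normal -0.593 0.720 0.360
outer loop
vertex 3.445 -2.897 4.021
vertex 2.986 -2.749 2.97
vertex 2.514 -3.506 3.705
endloop
endfacet
facet normal -0.447 0.235 0.863
outer loop
vertex 3.445 -2.897 4.021
vertex 2.514 -3.506 3.705
vertex 3.371 -4.02 4.288
endloop
endfacet
facet normal 0.951 0.309 0.021
outer loop
vertex 4.135 -2.795 3.098
vertex 4.372 -3.58 3.913
vertex 4.486 -3.854 2.795
endloop
endfacet
facet normal 0.479 -0.447 0.755
outer loop
vertex 4.372 -3.58 3.913
vertex 3.371 -4.02 4.288
vertex 4.014 -4.611 3.53
endloop
endfacet
facet normal -0.667 -0.401 0.628
outer loop
vertex 3.371 -4.02 4.288
vertex 2.514 -3.506 3.705
vertex 2.865 -4.565 3.402
endloop
endfacet
facet normal -0.905 0.383 -0.186
outer loop
vertex 2.514 -3.506 3.705
vertex 2.986 -2.749 2.97
vertex 2.628 -3.78 2.587
endloop
endfacet
facet normal 0.095 0.823 -0.560
outer loop
vertex 2.986 -2.749 2.97
vertex 4.135 -2.795 3.098
vertex 3.629 -3.34 2.212
endloop
endfacet
facet normal 0.593 -0.720 -0.360
outer loop
vertex 3.555 -4.463 2.479
vertex 4.486 -3.854 2.795
vertex 4.014 -4.611 3.53
endloop
endfacet
facet normal -0.025 -0.991 -0.129
outer loop
vertex 3.555 -4.463 2.479
vertex 4.014 -4.611 3.53
vertex 2.865 -4.565 3.402
endloop
endfacet
facet normal -0.554 -0.674 -0.488
outer loop
vertex 3.555 -4.463 2.479
vertex 2.865 -4.565 3.402
vertex 2.628 -3.78 2.587
endloop
endfacet
facet normal -0.262 -0.207 -0.943
outer loop
vertex 3.555 -4.463 2.479
vertex 2.628 -3.78 2.587
vertex 3.629 -3.34 2.212
endloop
endfacet
facet normal 0.447 -0.235 -0.863
outer loop
vertex 3.555 -4.463 2.479
vertex 3.629 -3.34 2.212
vertex 4.486 -3.854 2.795
endloop
endfacet
facet normal 0.905 -0.383 0.186
outer loop
vertex 4.014 -4.611 3.53
vertex 4.486 -3.854 2.795
vertex 4.372 -3.58 3.913
endloop
endfacet
facet normal -0.095 -0.823 0.560
outer loop
vertex 2.865 -4.565 3.402
vertex 4.014 -4.611 3.53
vertex 3.371 -4.02 4.288
endloop
endfacet
facet normal -0.951 -0.309 -0.021
outer loop
vertex 2.628 -3.78 2.587
vertex 2.865 -4.565 3.402
vertex 2.514 -3.506 3.705
endloop
endfacet
facet normal -0.479 0.447 -0.755
outer loop
vertex 3.629 -3.34 2.212
vertex 2.628 -3.78 2.587
vertex 2.986 -2.749 2.97
endloop
endfacet
facet normal 0.667 0.401 -0.628
outer loop
vertex 4.486 -3.854 2.795
vertex 3.629 -3.34 2.212
vertex 4.135 -2.795 3.098
endloop
endfacet
facet normal 0.132 -0.293 -0.947
outer loop
vertex 3.086 -2.031 -0.868
vertex 2.127 -2.528 -0.848
vertex 2.194 -1.496 -1.158
endloop
endfacet
facet normal 0.312 0.799 0.514
outer loop
vertex 3.086 -2.031 -0.868
vertex 2.194 -1.496 -1.158
vertex 1.993 -2.232 0.108
endloop
endfacet
facet normal 0.133 -0.293 -0.947
outer loop
vertex 2.194 -1.496 -1.158
vertex 2.127 -2.528 -0.848
vertex 1.235 -1.992 -1.139
endloop
endfacet
facet normal -0.413 0.814 0.408
outer loop
vertex 2.194 -1.496 -1.158
vertex 1.235 -1.992 -1.139
vertex 1.993 -2.232 0.108
endloop
endfacet
facet normal 0.133 -0.293 -0.947
outer loop
vertex 1.235 -1.992 -1.139
vertex 2.127 -2.528 -0.848
vertex 1.168 -3.025 -0.829
endloop
endfacet
facet normal -0.816 0.214 0.537
outer loop
vertex 1.235 -1.992 -1.139
vertex 1.168 -3.025 -0.829
vertex 1.993 -2.232 0.108
endloop
endfacet
facet normal 0.133 -0.293 -0.947
outer loop
vertex 1.168 -3.025 -0.829
vertex 2.127 -2.528 -0.848
vertex 2.06 -3.56 -0.538
endloop
endfacet
facet normal -0.492 -0.401 0.773
outer loop
vertex 1.168 -3.025 -0.829
vertex 2.06 -3.56 -0.538
vertex 1.993 -2.232 0.108
endloop
endfacet
facet normal 0.132 -0.293 -0.947
outer loop
vertex 2.06 -3.56 -0.538
vertex 2.127 -2.528 -0.848
vertex 3.019 -3.064 -0.558
endloop
endfacet
facet normal 0.233 -0.416 0.879
outer loop
vertex 2.06 -3.56 -0.538
vertex 3.019 -3.064 -0.558
vertex 1.993 -2.232 0.108
endloop
endfacet
facet normal 0.132 -0.293 -0.947
outer loop
vertex 3.019 -3.064 -0.558
vertex 2.127 -2.528 -0.848
vertex 3.086 -2.031 -0.868
endloop
endfacet
facet normal 0.636 0.184 0.750
outer loop
vertex 3.019 -3.064 -0.558
vertex 3.086 -2.031 -0.868
vertex 1.993 -2.232 0.108
endloop
endfacet

endsolid
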